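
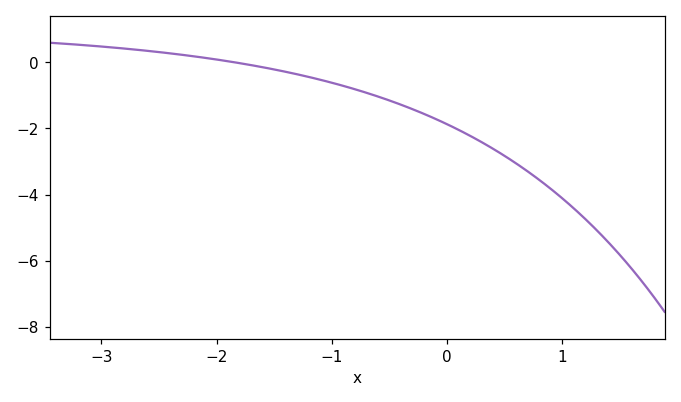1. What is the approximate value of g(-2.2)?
0.184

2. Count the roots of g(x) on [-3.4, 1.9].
1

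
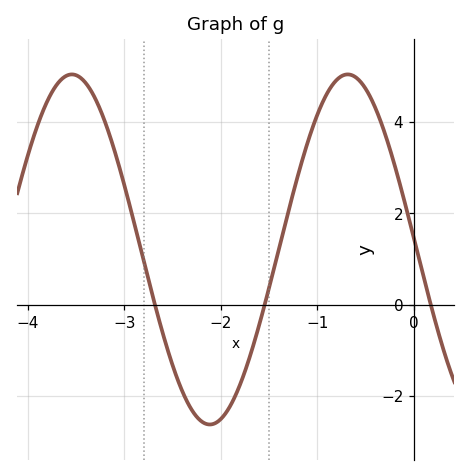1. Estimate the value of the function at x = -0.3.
3.74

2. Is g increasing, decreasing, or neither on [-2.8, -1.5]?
neither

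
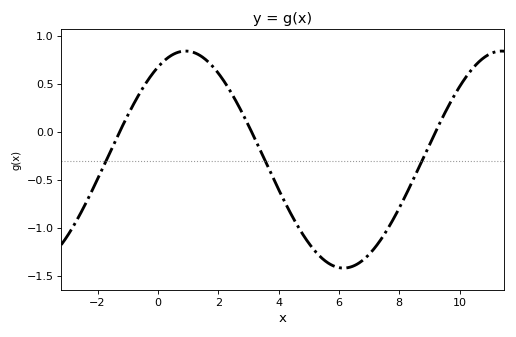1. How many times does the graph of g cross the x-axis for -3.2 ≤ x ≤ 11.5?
3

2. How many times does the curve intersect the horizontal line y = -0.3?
3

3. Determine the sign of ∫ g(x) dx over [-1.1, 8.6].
negative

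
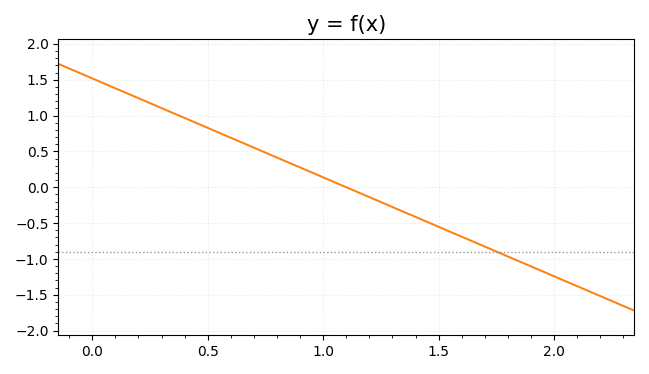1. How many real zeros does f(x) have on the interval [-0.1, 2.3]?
1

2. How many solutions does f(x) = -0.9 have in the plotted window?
1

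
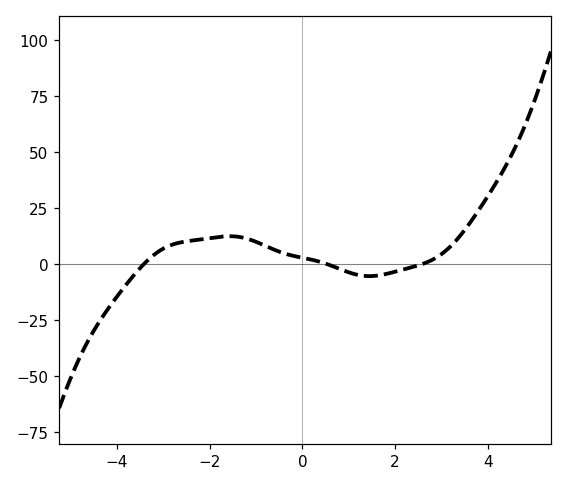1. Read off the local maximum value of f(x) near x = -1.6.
12.4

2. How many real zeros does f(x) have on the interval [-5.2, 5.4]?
3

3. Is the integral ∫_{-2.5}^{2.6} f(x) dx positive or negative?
positive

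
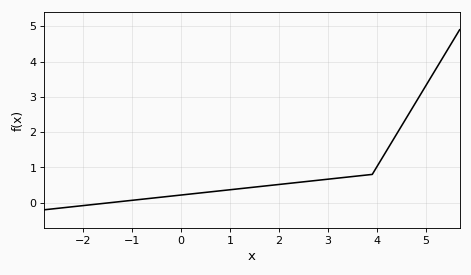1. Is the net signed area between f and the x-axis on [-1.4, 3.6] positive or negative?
positive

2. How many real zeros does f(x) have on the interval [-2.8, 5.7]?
1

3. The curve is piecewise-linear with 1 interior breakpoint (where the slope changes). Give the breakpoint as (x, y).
(3.9, 0.8)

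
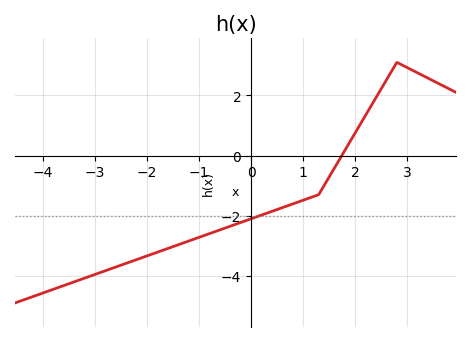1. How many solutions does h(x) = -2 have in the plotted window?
1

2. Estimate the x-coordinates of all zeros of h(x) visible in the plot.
1.74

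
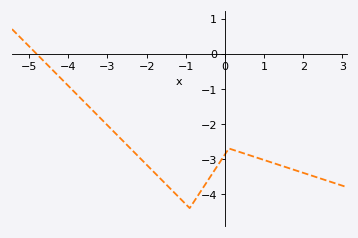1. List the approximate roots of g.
-4.81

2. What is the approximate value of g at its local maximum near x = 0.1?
-2.7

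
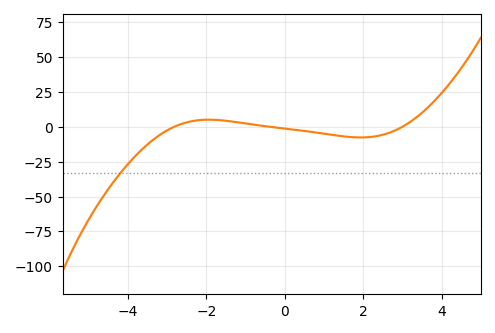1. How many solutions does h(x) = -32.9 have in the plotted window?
1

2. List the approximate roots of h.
-2.83, -0.354, 2.99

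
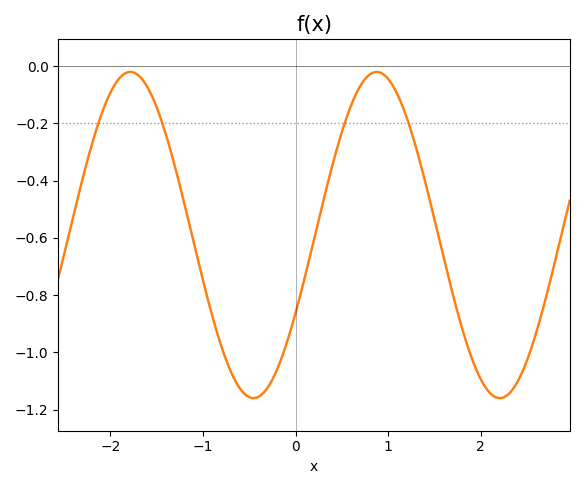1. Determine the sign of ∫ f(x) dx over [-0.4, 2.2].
negative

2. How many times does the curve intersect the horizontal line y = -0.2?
4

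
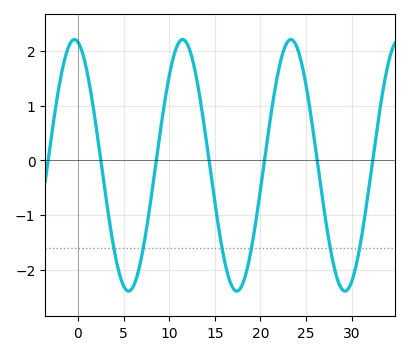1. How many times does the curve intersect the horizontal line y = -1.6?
6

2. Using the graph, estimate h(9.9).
1.45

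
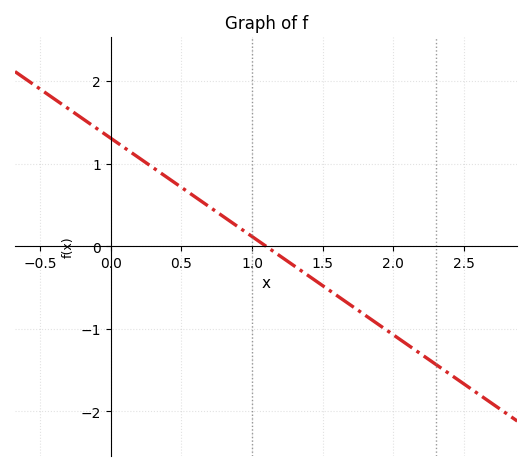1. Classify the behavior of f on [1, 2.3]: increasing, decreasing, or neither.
decreasing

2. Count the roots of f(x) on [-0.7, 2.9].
1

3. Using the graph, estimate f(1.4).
-0.357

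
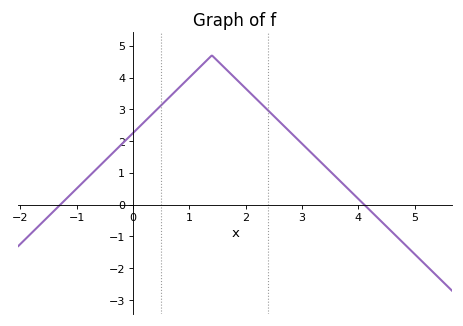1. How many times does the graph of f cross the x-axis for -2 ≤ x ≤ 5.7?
2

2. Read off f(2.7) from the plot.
2.44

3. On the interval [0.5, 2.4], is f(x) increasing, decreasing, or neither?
neither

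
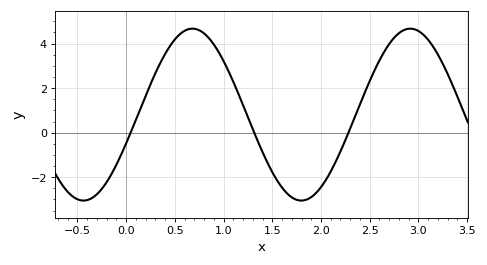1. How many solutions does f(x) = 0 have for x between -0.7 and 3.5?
3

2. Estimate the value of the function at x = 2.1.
-1.74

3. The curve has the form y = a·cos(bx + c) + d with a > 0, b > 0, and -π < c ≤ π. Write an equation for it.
y = 3.86cos(2.81x - 1.91) + 0.81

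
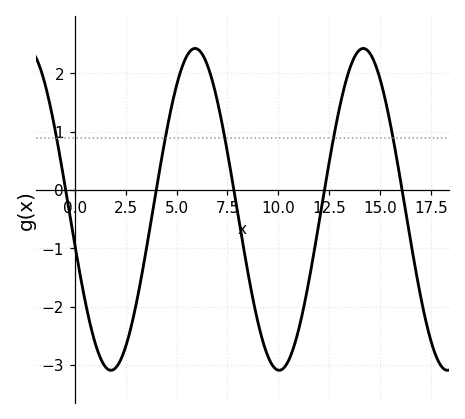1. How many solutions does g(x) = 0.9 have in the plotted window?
5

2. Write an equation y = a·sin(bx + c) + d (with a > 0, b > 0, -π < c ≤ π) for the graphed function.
y = 2.76sin(0.76x - 2.9) - 0.33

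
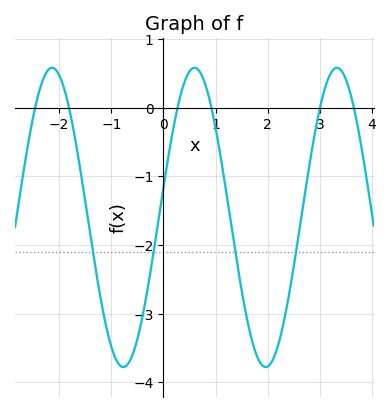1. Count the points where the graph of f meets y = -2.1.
4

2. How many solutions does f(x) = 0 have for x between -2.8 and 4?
6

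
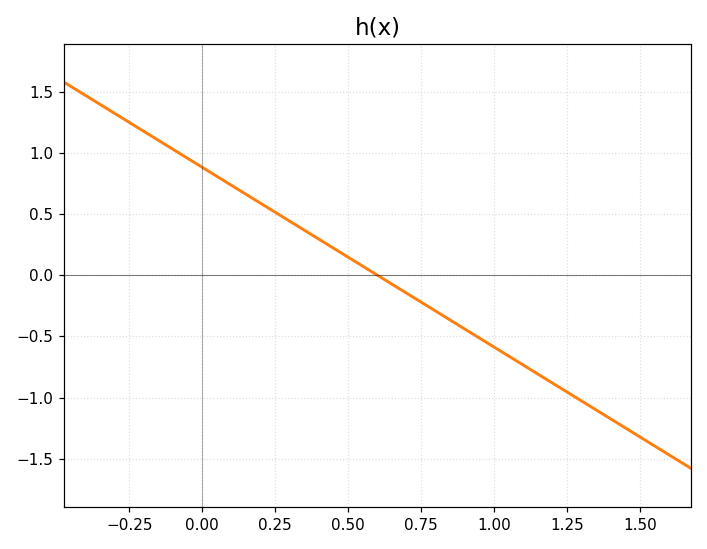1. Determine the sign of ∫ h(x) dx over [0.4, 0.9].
negative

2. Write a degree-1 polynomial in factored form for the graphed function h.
y = -1.47(x - 0.6)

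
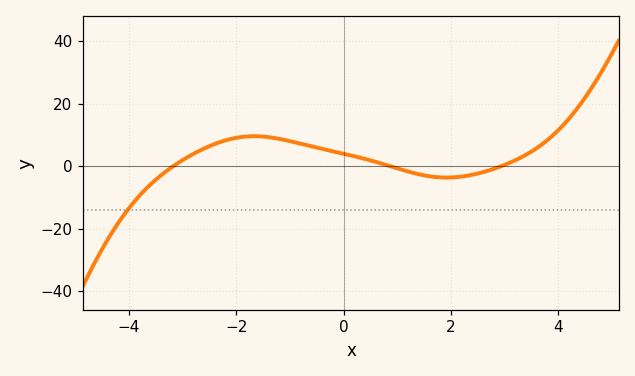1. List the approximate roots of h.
-3.2, 0.8, 3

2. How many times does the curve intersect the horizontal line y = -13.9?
1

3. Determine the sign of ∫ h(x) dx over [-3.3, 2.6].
positive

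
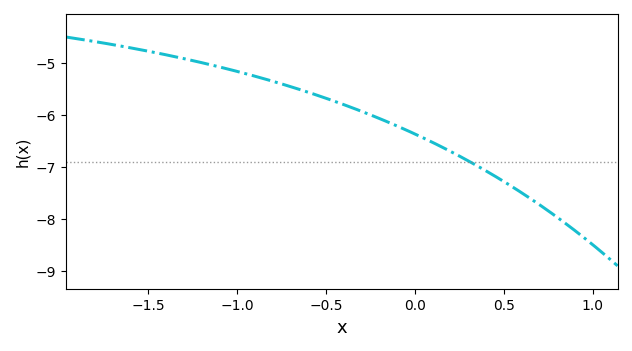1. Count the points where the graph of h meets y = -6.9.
1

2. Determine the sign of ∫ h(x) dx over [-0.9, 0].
negative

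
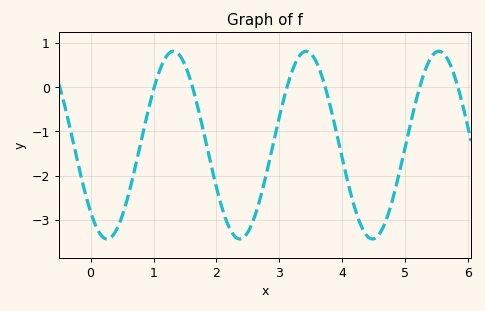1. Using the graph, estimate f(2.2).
-3.2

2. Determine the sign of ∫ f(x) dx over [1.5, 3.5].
negative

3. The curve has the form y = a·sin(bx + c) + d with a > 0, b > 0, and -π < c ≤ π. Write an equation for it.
y = 2.12sin(3x - 2.4) - 1.31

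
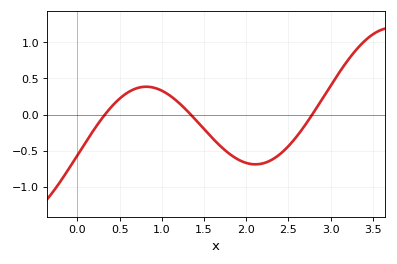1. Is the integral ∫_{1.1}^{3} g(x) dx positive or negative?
negative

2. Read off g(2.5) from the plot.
-0.436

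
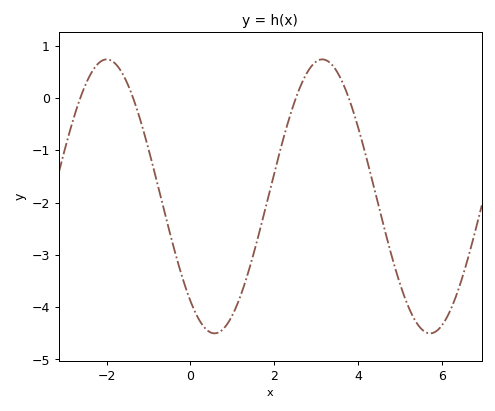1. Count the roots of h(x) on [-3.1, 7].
4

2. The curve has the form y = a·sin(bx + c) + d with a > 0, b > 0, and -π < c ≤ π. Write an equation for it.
y = 2.62sin(1.2x - 2.3) - 1.88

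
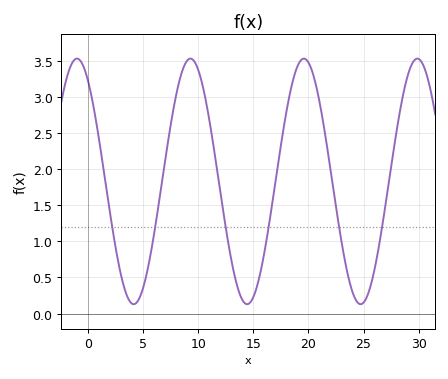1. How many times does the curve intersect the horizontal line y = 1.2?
6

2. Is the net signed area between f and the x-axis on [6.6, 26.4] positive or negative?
positive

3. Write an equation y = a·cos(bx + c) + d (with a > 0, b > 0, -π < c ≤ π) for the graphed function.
y = 1.7cos(0.61x + 0.62) + 1.83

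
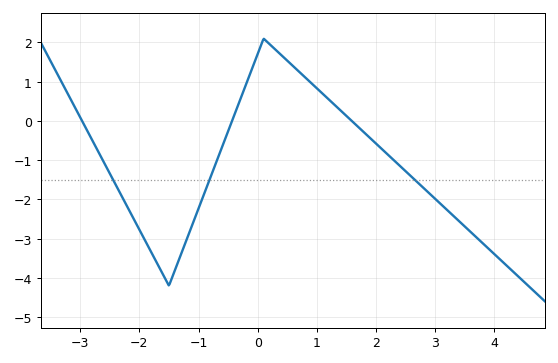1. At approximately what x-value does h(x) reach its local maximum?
0.2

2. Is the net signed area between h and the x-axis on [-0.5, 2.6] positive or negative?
positive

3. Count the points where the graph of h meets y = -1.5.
3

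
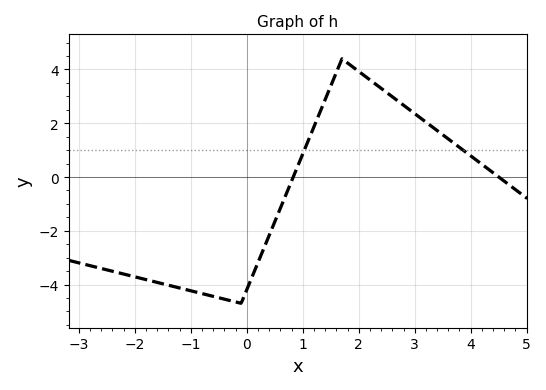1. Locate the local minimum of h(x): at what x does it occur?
-0.2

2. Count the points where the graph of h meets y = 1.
2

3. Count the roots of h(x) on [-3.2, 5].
2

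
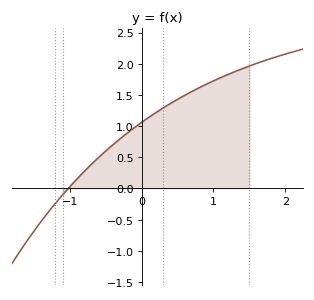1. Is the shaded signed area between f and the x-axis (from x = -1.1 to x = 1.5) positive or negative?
positive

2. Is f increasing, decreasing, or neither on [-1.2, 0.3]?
increasing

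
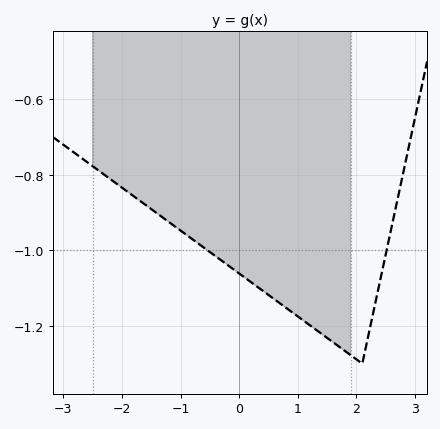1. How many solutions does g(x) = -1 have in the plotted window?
2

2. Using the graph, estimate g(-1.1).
-0.936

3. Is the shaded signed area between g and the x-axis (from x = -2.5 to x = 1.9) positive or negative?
negative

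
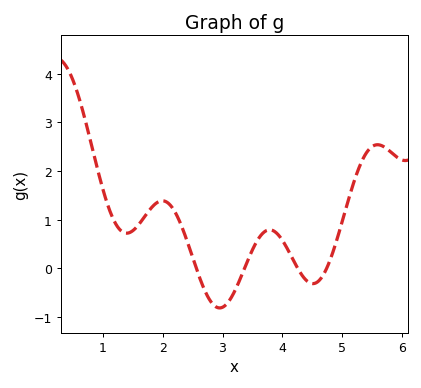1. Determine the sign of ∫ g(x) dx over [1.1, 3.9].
positive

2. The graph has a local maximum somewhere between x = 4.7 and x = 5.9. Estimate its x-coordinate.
5.6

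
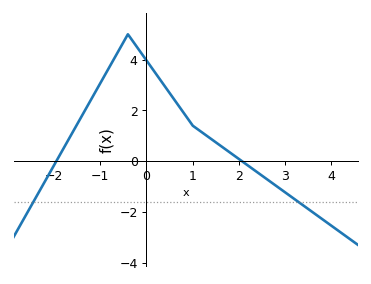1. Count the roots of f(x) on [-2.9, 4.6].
2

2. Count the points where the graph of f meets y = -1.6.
2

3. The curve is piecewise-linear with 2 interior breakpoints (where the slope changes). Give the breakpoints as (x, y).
(-0.4, 5); (1, 1.4)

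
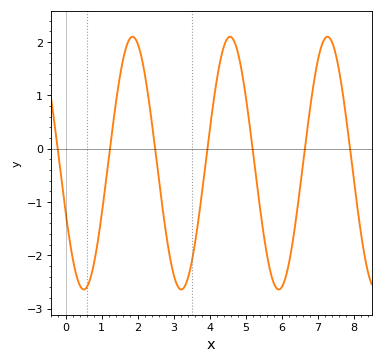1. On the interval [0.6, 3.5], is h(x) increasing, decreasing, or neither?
neither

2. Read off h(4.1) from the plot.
0.8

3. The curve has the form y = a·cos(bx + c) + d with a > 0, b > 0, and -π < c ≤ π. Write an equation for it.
y = 2.37cos(2.3x + 2) - 0.27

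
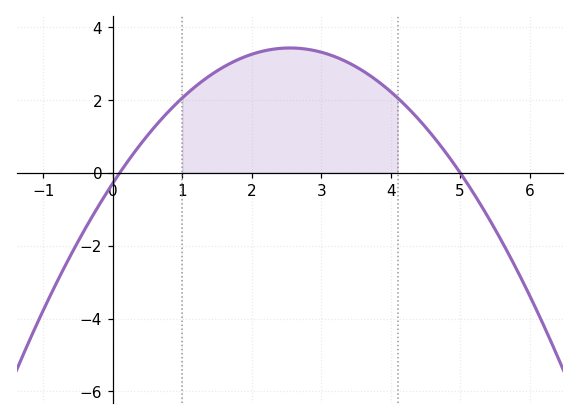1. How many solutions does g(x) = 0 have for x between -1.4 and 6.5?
2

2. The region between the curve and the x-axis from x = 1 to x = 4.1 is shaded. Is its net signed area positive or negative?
positive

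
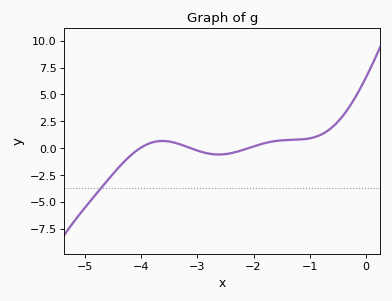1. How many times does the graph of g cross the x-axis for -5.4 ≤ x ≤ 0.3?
3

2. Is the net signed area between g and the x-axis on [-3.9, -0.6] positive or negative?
positive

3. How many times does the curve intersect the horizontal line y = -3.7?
1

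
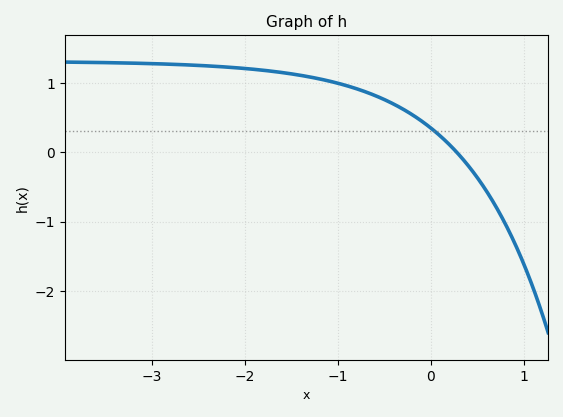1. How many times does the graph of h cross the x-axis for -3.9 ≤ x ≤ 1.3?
1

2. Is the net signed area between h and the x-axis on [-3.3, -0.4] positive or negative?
positive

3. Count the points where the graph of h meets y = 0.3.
1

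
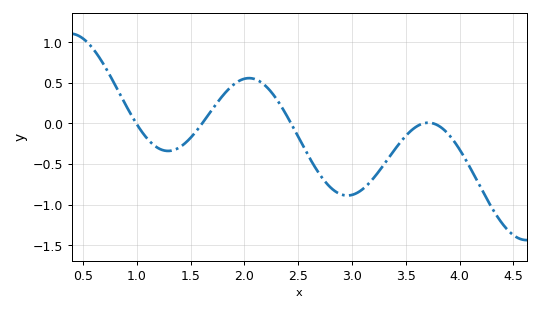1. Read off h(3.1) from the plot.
-0.81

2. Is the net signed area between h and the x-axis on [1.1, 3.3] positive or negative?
negative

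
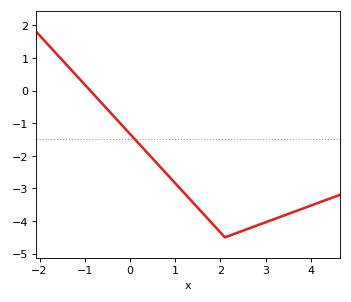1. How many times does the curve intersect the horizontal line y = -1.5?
1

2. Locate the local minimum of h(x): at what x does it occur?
2.1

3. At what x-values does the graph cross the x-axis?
-0.881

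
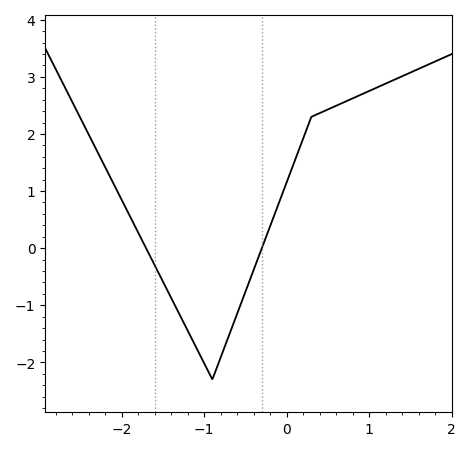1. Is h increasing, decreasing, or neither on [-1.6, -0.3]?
neither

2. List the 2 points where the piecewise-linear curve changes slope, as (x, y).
(-0.9, -2.3); (0.3, 2.3)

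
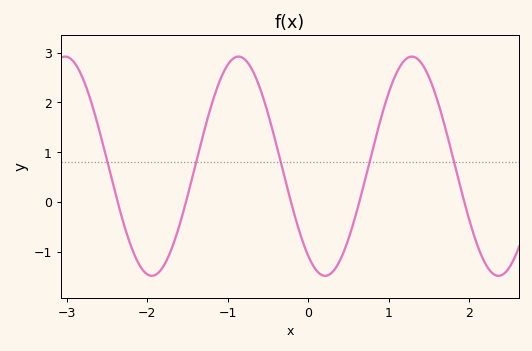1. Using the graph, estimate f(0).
-1.08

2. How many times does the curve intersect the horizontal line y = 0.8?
5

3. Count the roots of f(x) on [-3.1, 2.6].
5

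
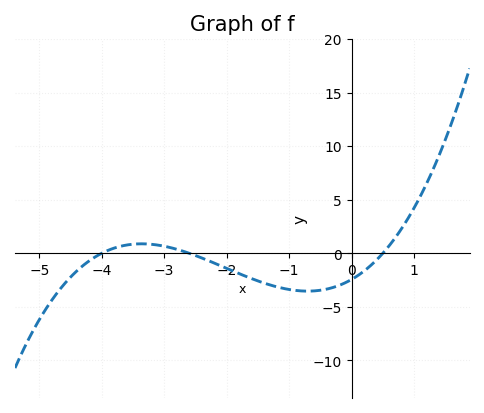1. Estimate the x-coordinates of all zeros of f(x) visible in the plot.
-4, -2.6, 0.5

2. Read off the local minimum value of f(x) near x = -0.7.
-3.5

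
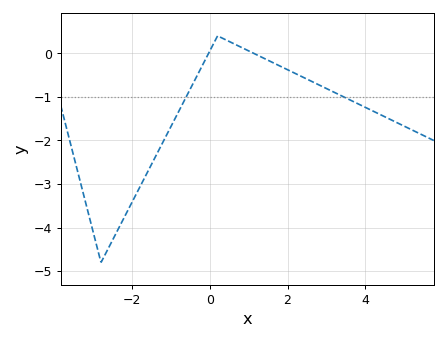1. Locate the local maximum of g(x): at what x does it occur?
0.2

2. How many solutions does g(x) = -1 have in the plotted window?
2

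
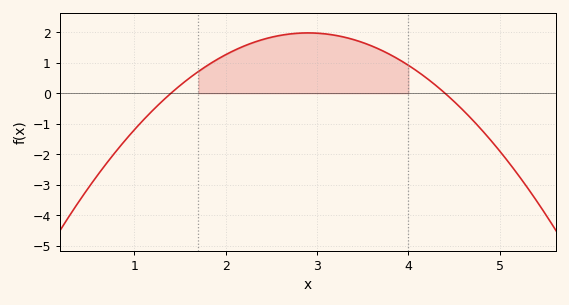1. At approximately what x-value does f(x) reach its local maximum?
2.9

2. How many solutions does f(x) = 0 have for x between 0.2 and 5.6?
2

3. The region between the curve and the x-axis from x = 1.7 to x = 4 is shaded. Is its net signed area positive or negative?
positive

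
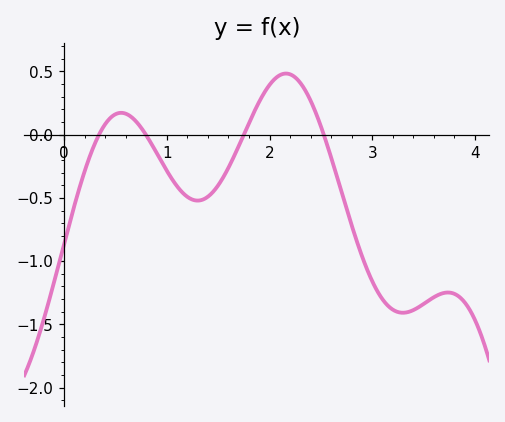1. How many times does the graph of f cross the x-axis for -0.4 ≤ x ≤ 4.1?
4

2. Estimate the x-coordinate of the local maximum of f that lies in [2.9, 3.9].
3.74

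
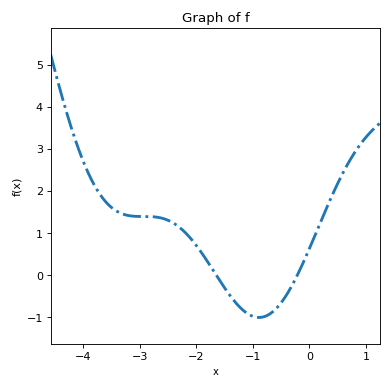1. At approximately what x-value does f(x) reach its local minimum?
-0.889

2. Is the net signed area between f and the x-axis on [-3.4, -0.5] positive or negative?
positive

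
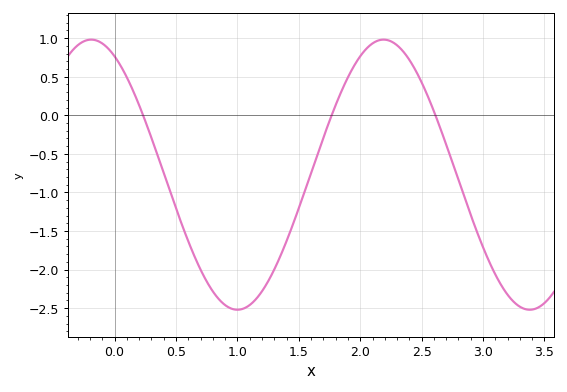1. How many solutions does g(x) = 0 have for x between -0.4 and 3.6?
3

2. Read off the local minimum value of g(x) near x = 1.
-2.52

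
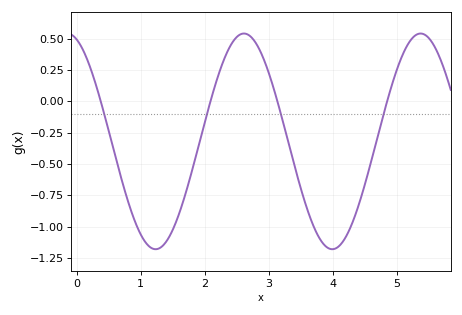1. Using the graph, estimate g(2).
-0.16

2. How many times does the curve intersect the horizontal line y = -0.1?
4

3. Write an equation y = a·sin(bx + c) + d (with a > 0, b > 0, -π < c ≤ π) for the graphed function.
y = 0.86sin(2.3x + 1.9) - 0.32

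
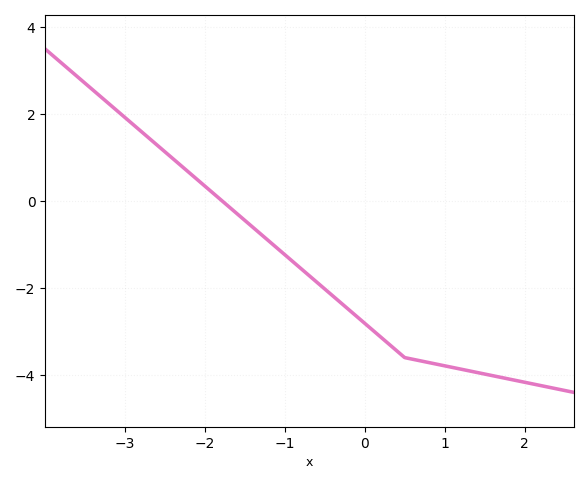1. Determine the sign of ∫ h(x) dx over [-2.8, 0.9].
negative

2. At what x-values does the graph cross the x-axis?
-1.78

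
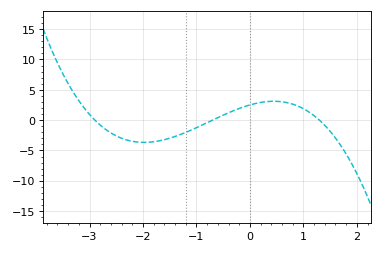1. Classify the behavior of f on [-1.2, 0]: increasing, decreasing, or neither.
increasing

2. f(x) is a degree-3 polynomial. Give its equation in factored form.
y = -0.95(x + 2.9)(x + 0.7)(x - 1.3)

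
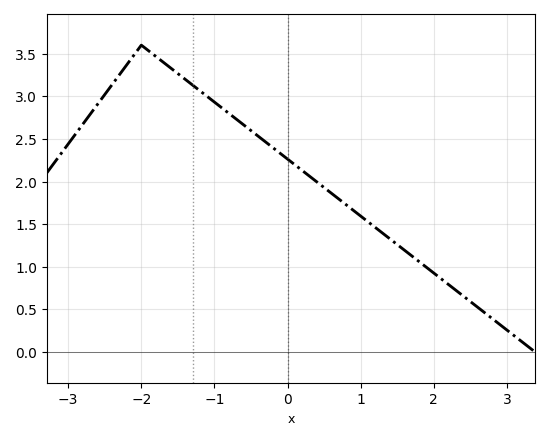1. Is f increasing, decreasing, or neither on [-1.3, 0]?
decreasing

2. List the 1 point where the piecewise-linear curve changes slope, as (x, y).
(-2, 3.6)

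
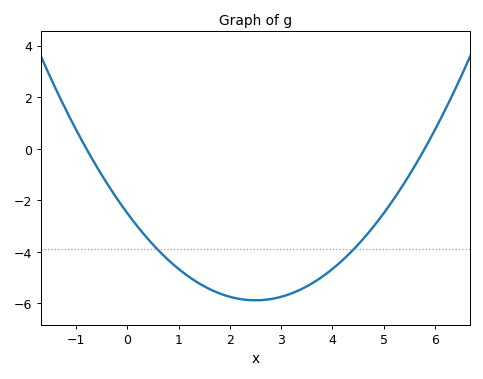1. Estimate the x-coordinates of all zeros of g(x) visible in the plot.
-0.8, 5.8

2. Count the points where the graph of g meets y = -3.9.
2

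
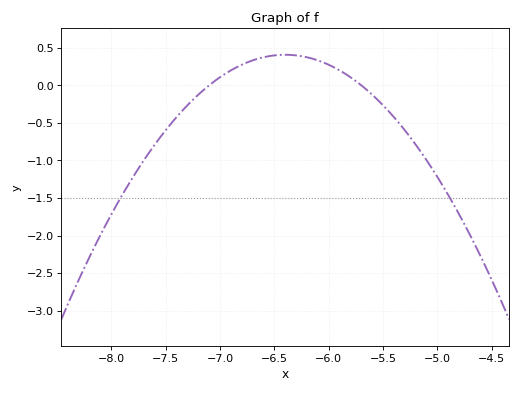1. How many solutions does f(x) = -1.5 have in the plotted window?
2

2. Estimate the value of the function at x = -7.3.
-0.266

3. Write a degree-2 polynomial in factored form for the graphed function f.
y = -0.83(x + 7.1)(x + 5.7)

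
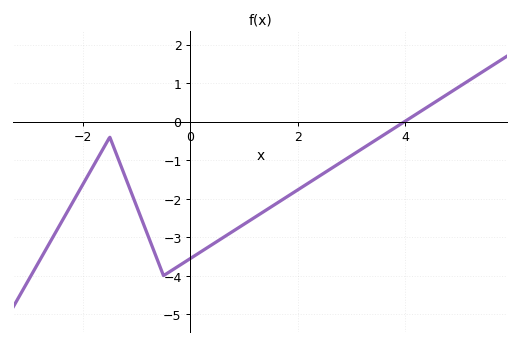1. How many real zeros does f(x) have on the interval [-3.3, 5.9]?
1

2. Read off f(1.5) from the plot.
-2.22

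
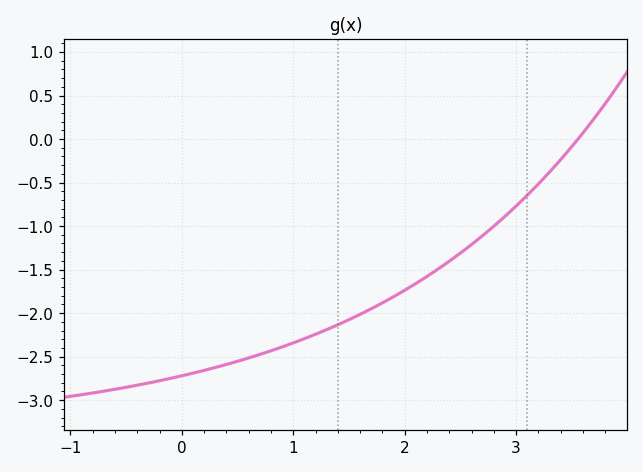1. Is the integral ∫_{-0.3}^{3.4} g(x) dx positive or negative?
negative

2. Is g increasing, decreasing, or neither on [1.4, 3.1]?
increasing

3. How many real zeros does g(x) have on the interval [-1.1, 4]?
1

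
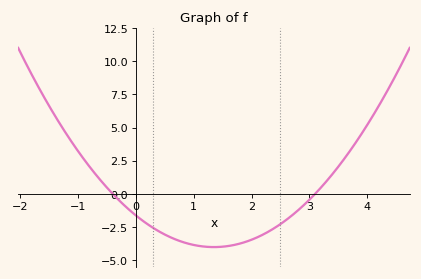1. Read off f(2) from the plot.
-3.4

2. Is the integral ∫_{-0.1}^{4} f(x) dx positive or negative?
negative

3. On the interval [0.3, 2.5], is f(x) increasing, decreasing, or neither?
neither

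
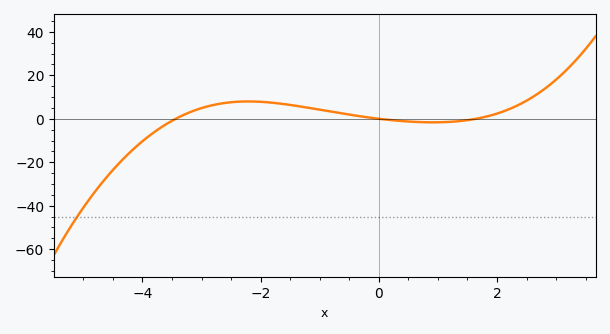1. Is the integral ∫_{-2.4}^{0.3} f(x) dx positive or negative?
positive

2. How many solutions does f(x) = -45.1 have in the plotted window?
1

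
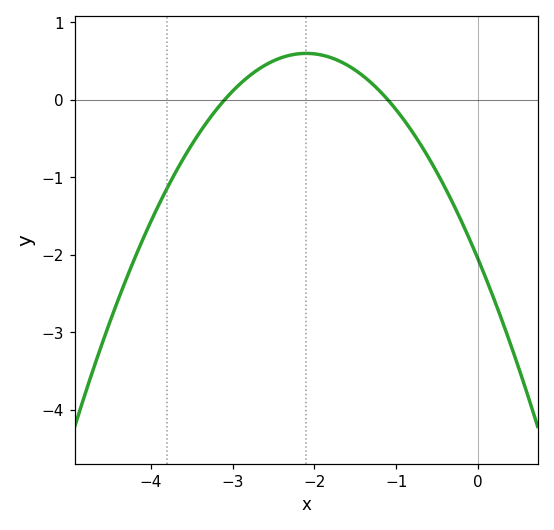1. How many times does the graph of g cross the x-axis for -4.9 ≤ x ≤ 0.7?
2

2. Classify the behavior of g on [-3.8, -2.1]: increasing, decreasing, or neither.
increasing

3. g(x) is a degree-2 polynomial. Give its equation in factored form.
y = -0.6(x + 3.1)(x + 1.1)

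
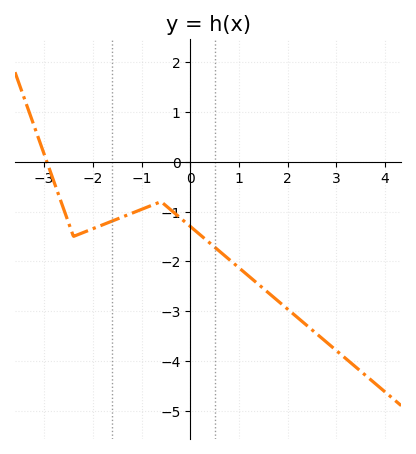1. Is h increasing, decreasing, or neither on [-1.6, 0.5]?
neither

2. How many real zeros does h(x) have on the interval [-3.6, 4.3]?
1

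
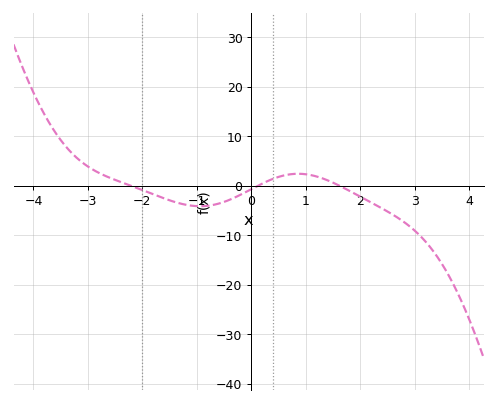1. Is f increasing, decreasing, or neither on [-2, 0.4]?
neither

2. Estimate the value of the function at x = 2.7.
-6.58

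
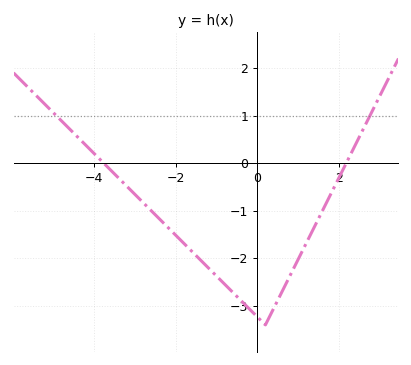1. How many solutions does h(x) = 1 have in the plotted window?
2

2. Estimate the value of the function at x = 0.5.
-2.9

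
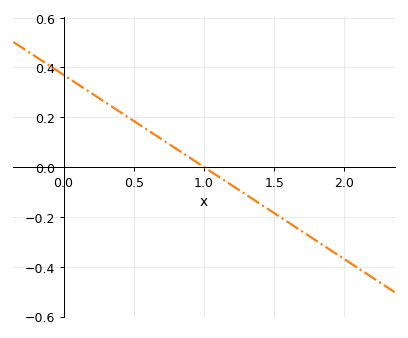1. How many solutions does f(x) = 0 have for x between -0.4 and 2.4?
1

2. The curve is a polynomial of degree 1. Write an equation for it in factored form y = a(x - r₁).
y = -0.37(x - 1)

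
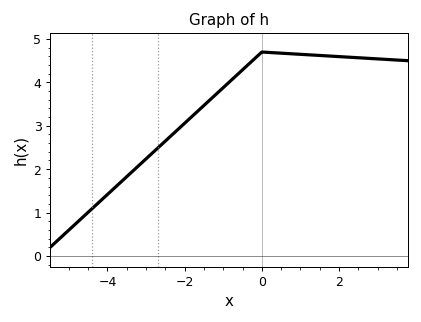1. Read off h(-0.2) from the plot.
4.5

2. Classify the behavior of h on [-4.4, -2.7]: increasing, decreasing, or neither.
increasing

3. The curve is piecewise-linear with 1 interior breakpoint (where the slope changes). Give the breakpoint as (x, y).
(0, 4.7)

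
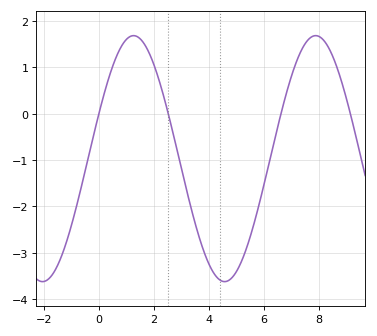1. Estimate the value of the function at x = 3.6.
-2.57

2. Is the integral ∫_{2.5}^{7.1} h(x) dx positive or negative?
negative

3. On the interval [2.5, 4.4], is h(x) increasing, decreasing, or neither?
decreasing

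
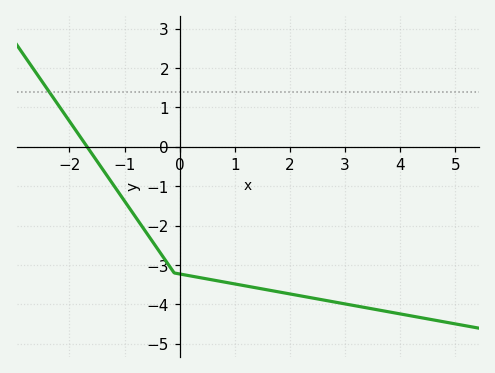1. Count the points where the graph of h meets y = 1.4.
1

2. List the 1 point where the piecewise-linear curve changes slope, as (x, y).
(-0.1, -3.2)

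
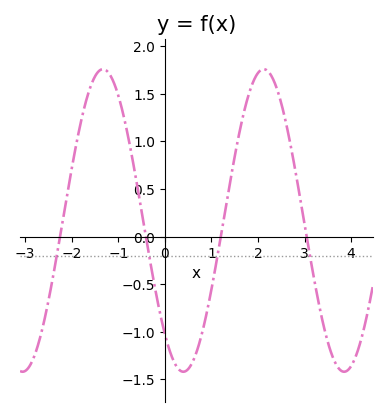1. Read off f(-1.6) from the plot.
1.55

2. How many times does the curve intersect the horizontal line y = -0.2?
4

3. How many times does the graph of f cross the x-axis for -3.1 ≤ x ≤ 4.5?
4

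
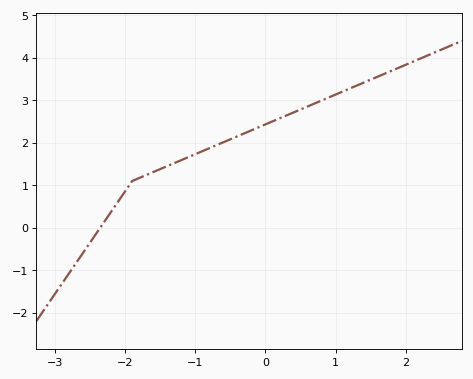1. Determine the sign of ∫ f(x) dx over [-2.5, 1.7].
positive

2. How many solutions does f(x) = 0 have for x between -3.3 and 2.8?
1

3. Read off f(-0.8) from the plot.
1.9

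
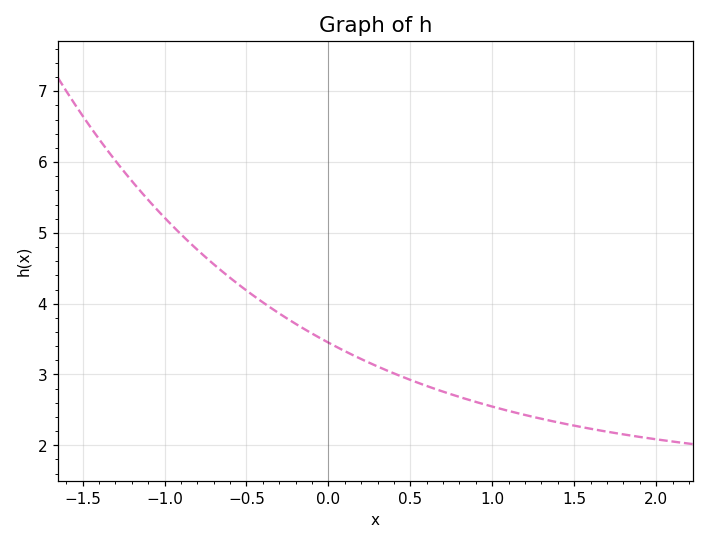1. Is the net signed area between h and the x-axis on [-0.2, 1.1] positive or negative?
positive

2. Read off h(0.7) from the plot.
2.8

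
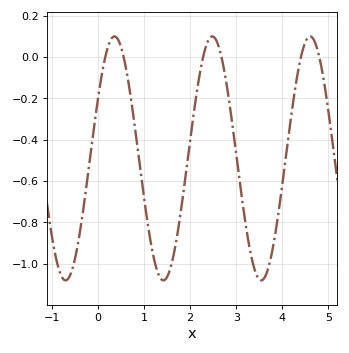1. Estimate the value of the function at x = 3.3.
-0.94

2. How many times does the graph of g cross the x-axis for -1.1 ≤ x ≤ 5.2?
6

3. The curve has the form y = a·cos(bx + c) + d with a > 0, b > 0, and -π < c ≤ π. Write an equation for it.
y = 0.59cos(3x - 1.1) - 0.49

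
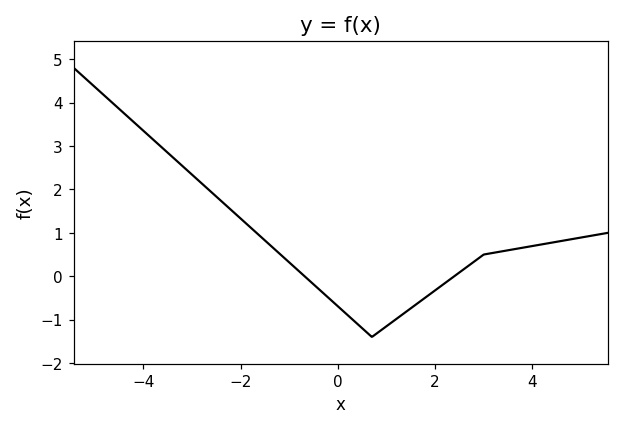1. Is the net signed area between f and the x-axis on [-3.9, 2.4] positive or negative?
positive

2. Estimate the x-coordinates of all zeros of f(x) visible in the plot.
-0.6, 2.4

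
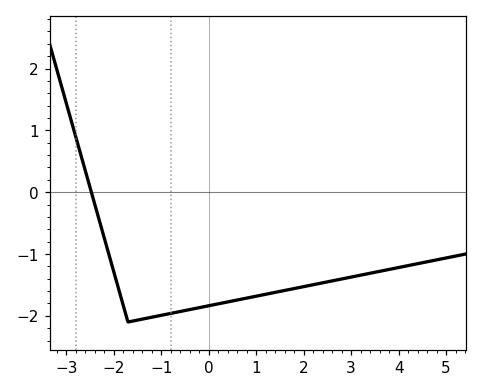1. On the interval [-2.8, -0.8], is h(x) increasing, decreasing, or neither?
neither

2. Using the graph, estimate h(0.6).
-1.74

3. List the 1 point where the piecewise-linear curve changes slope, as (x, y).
(-1.7, -2.1)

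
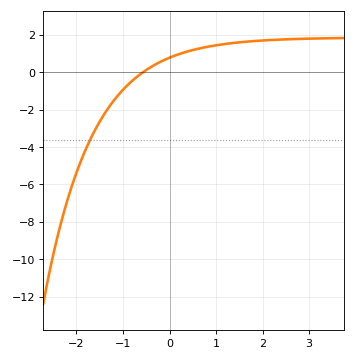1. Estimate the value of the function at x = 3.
1.79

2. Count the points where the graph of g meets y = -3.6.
1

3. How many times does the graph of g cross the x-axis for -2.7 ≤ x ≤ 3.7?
1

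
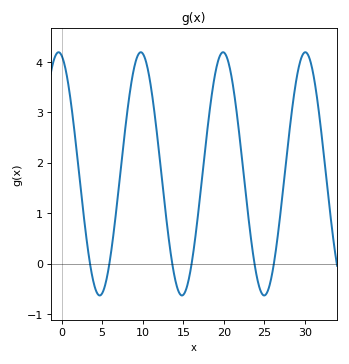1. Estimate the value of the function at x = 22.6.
1.53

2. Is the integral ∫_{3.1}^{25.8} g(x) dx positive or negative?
positive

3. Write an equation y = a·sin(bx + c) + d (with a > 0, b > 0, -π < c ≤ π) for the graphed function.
y = 2.41sin(0.62x + 1.8) + 1.78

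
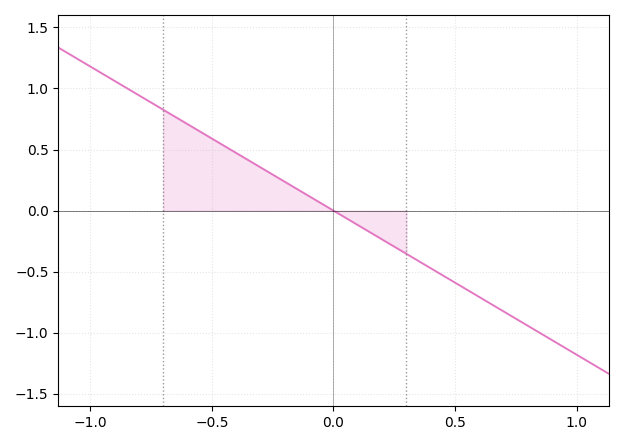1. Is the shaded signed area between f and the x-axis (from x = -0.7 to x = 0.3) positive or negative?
positive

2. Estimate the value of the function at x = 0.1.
-0.118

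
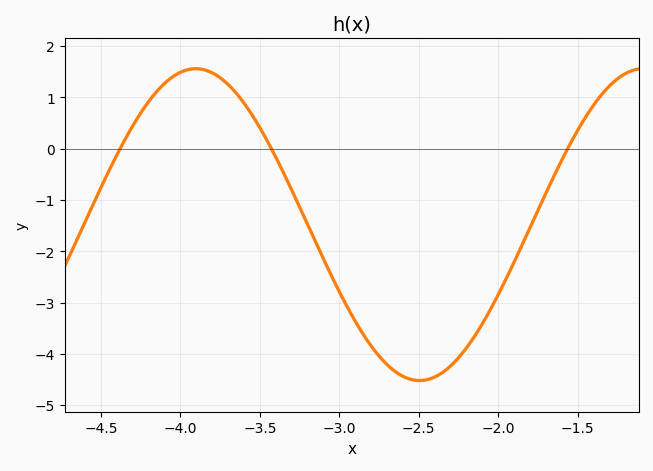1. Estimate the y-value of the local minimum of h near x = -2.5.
-4.52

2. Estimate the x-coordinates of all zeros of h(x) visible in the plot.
-4.38, -3.43, -1.56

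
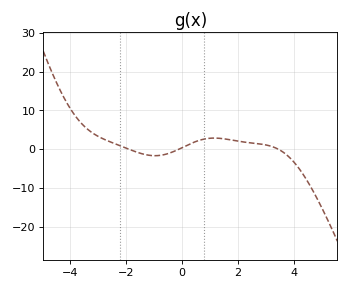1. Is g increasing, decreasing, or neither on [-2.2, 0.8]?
neither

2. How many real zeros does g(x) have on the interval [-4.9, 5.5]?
3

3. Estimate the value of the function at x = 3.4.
0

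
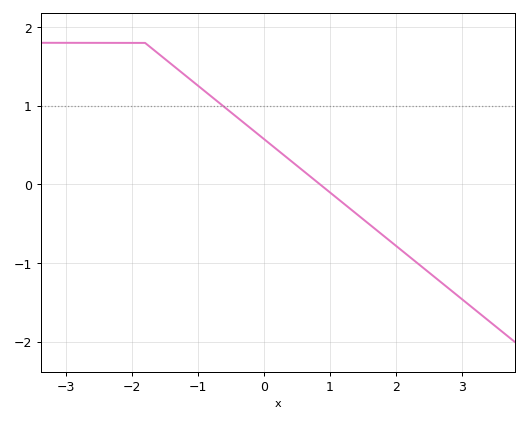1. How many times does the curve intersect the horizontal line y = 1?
1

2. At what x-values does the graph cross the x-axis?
0.9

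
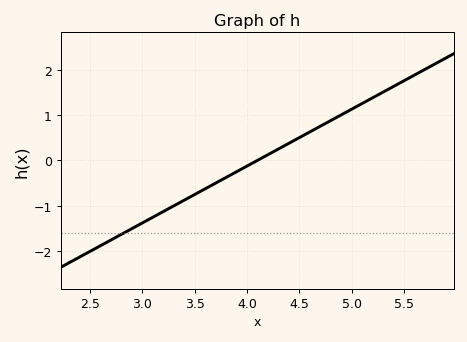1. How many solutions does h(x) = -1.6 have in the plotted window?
1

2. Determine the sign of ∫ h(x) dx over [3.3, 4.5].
negative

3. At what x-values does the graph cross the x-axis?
4.1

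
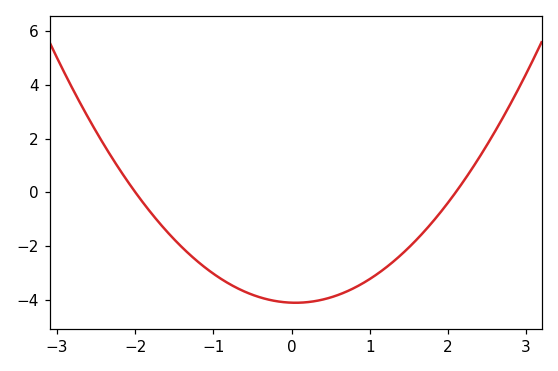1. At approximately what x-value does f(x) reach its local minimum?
0.1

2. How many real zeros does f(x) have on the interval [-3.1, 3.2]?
2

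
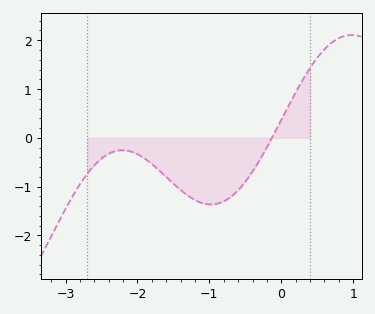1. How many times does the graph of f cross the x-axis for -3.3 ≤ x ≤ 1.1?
1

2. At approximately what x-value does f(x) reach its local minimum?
-1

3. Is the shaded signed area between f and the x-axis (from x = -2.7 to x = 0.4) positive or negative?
negative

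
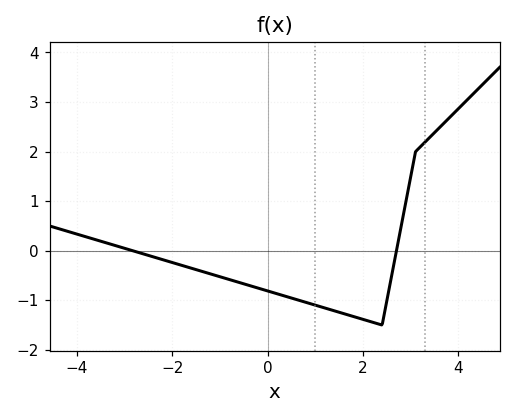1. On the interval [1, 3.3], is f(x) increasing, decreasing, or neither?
neither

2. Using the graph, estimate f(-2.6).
-0.066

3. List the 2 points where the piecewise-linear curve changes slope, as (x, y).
(2.4, -1.5); (3.1, 2)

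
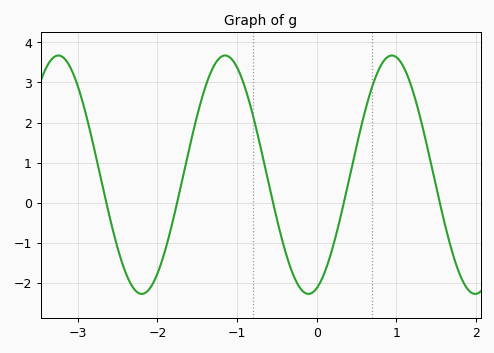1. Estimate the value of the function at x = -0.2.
-2.15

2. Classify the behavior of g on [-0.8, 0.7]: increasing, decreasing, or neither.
neither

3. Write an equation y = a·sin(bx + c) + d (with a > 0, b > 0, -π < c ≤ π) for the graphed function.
y = 2.97sin(3x - 1.26) + 0.7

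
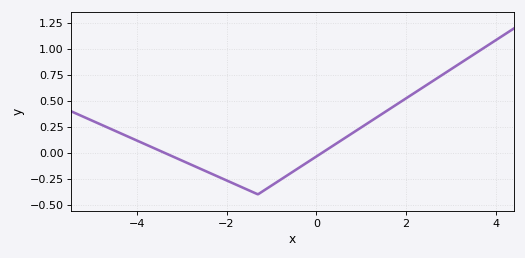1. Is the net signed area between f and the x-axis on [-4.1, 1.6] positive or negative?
negative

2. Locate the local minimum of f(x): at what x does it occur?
-1.4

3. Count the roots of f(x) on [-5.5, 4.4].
2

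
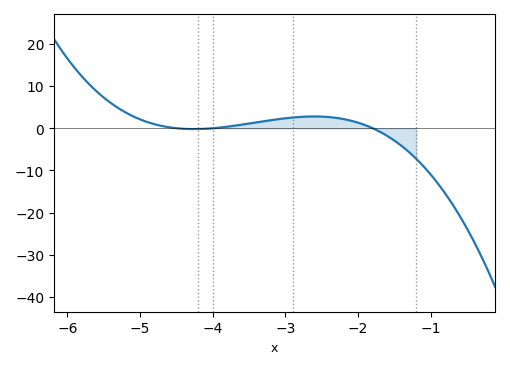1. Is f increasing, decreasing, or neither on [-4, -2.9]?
increasing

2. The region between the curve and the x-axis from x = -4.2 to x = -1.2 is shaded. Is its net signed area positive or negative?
positive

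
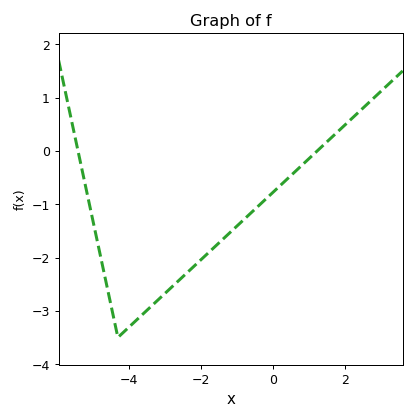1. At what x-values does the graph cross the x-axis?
-5.41, 1.23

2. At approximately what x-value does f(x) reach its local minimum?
-4.3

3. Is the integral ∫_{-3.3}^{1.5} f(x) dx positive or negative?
negative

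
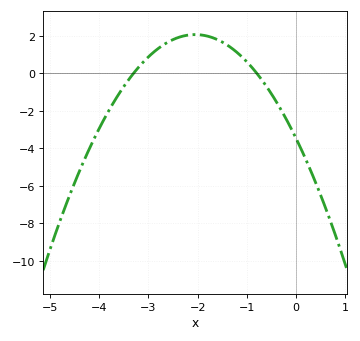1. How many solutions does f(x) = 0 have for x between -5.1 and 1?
2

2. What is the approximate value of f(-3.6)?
-1.2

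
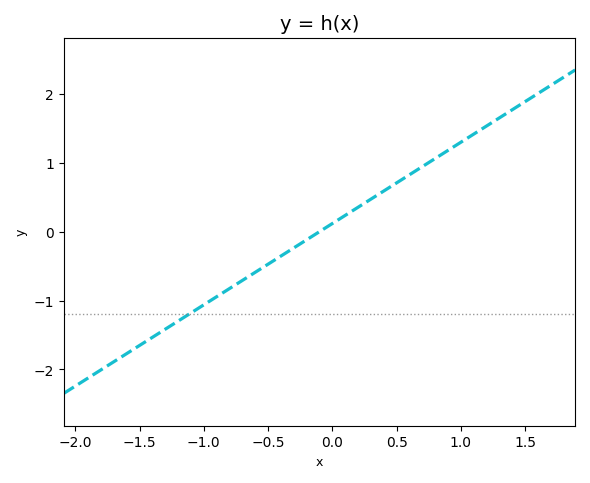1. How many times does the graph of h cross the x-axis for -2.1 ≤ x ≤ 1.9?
1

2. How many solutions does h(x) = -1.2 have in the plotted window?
1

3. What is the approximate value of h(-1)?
-1.1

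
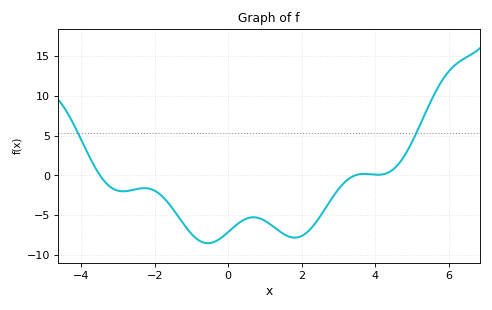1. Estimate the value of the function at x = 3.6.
0.164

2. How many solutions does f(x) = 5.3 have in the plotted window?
2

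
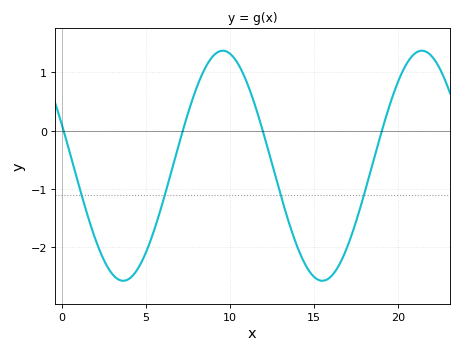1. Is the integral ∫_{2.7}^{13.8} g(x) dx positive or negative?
negative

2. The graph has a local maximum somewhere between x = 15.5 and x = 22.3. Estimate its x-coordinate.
21.4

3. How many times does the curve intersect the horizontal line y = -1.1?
4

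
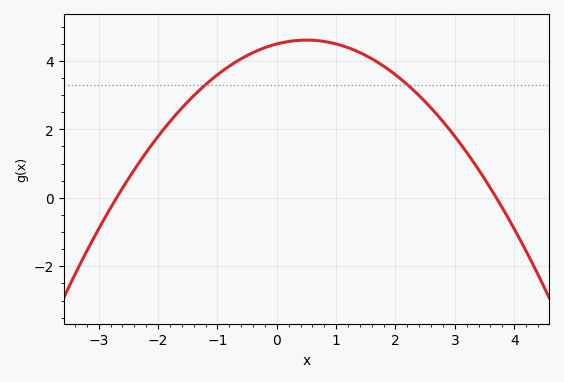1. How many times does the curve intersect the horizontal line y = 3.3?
2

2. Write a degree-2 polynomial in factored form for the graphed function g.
y = -0.45(x + 2.7)(x - 3.7)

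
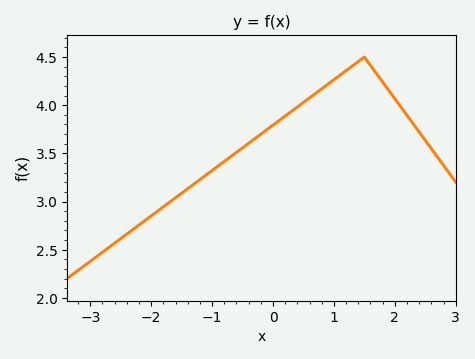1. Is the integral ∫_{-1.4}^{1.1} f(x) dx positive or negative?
positive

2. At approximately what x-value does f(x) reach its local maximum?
1.5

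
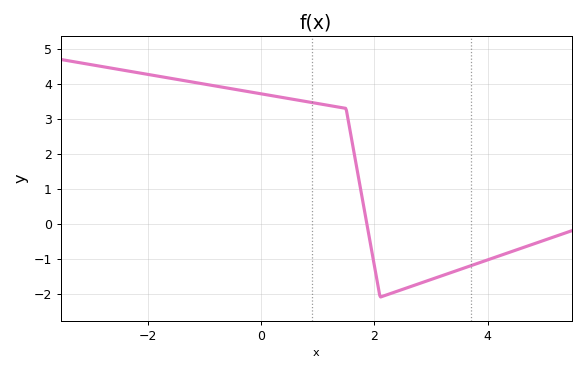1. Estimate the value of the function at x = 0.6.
3.5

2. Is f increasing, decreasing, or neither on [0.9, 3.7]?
neither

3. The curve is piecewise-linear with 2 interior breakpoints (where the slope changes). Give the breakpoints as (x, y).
(1.5, 3.3); (2.1, -2.1)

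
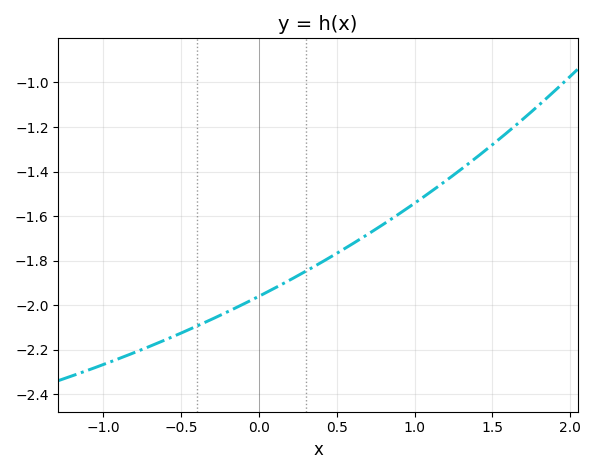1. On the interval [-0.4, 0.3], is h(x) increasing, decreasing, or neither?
increasing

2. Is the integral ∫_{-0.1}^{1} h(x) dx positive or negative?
negative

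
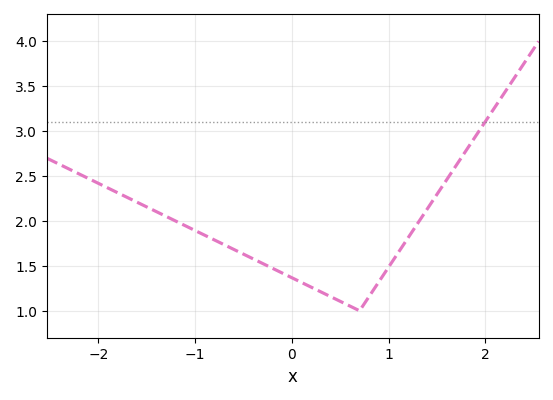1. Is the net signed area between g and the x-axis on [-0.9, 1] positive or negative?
positive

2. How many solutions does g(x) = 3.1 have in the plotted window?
1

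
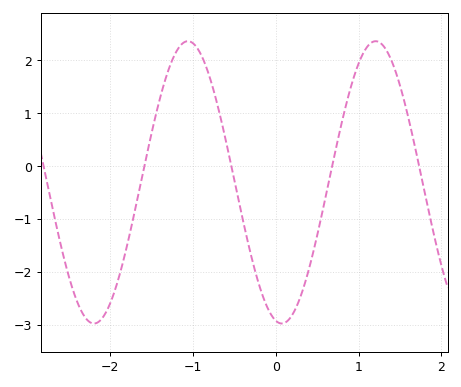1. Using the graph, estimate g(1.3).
2.27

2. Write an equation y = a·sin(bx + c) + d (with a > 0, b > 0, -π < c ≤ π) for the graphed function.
y = 2.67sin(2.77x - 1.77) - 0.31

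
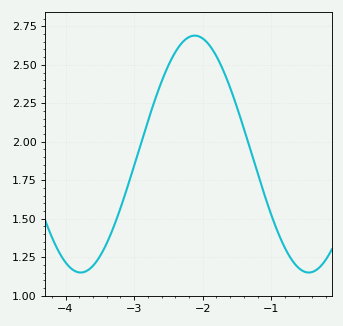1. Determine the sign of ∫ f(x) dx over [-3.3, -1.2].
positive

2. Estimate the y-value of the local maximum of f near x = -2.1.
2.68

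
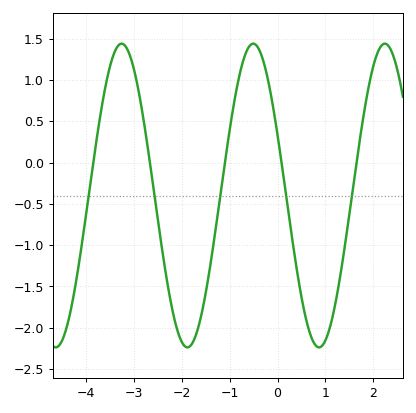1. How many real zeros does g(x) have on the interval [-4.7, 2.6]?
5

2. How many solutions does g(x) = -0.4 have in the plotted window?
5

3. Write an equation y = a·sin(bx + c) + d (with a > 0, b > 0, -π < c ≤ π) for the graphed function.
y = 1.84sin(2.3x + 2.7) - 0.4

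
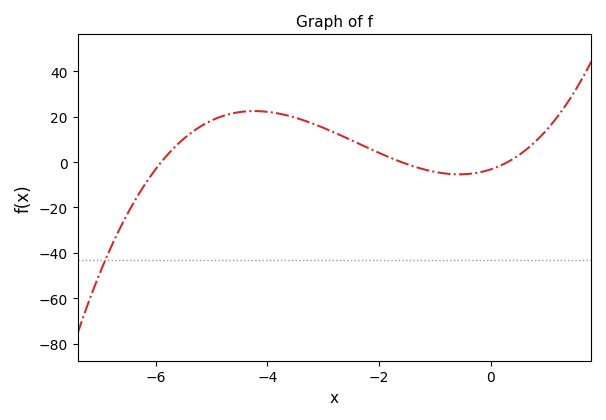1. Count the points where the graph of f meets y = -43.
1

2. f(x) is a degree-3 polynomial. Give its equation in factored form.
y = 1.13(x + 5.9)(x + 1.6)(x - 0.3)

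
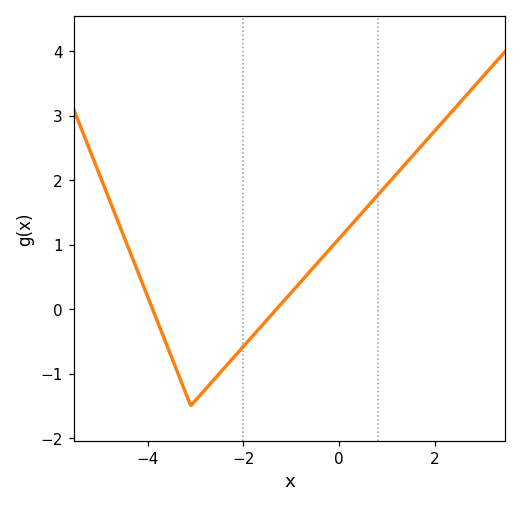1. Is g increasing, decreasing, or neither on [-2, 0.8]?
increasing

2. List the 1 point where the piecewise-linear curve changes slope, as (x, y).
(-3.1, -1.5)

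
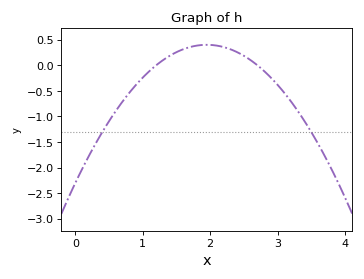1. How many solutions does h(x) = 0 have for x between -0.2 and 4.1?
2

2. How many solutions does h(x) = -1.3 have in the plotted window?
2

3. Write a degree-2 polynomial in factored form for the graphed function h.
y = -0.71(x - 1.2)(x - 2.7)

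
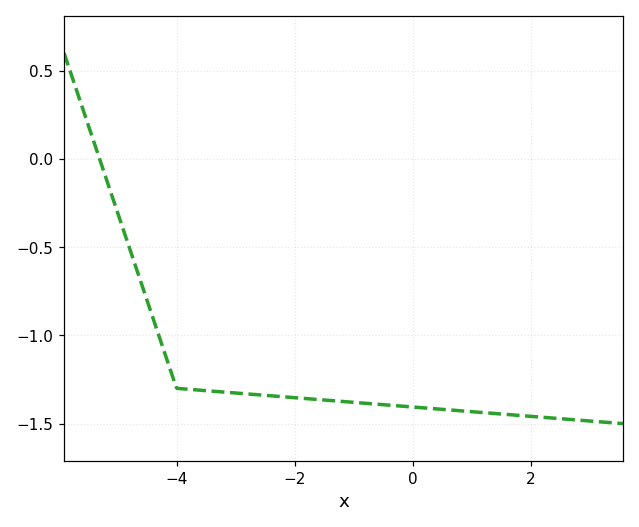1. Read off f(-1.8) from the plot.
-1.36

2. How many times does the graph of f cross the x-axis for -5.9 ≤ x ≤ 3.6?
1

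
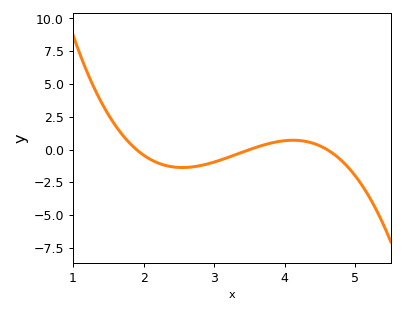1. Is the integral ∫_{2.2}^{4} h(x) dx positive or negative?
negative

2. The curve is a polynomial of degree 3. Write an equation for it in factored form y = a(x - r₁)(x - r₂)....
y = -1.08(x - 1.9)(x - 3.5)(x - 4.6)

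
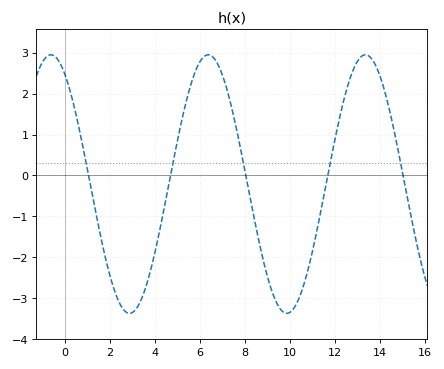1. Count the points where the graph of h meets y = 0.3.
5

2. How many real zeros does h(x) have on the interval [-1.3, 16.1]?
5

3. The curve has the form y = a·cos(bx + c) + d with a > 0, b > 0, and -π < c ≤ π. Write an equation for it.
y = 3.16cos(0.9x + 0.55) - 0.21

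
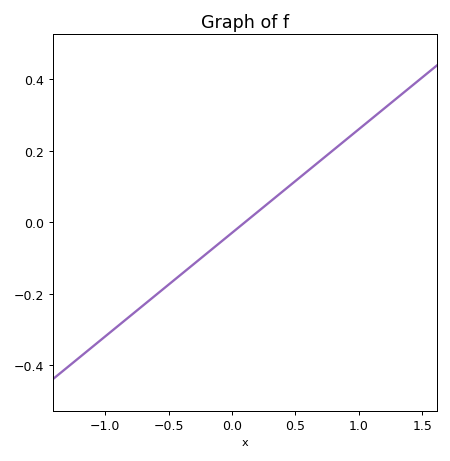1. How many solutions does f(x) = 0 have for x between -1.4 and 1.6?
1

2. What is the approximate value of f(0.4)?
0.087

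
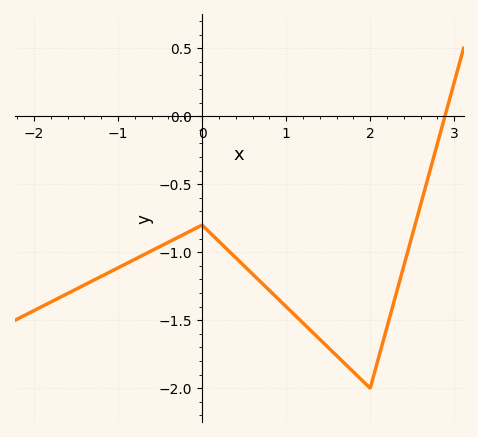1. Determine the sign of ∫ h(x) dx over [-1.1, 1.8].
negative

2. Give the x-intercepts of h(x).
2.89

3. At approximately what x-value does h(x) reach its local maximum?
-0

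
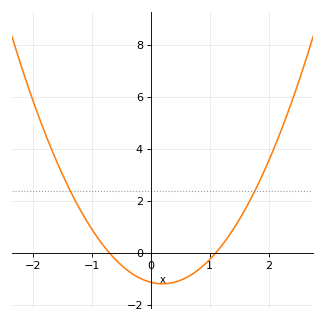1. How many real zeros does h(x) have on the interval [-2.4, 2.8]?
2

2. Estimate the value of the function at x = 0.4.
-1.12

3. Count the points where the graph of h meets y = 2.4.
2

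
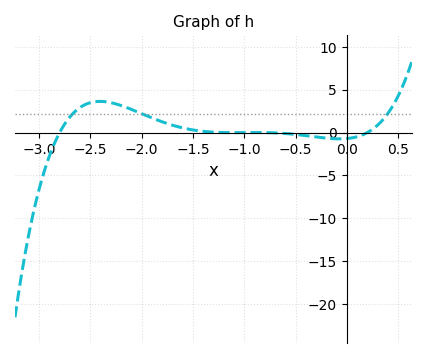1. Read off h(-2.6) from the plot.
2.94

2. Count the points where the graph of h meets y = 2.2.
3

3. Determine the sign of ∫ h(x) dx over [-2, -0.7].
positive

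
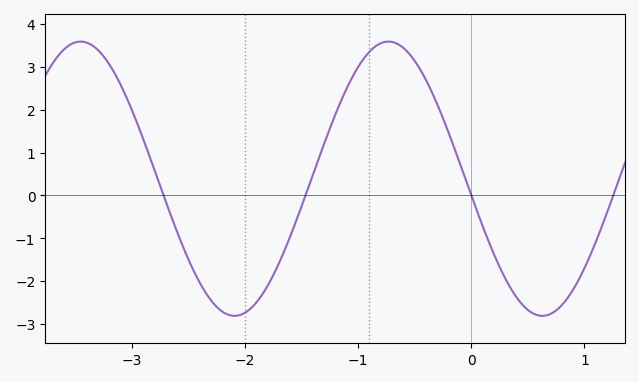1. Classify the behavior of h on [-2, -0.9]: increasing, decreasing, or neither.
increasing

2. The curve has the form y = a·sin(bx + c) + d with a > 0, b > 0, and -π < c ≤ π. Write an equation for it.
y = 3.2sin(2.3x - 3) + 0.39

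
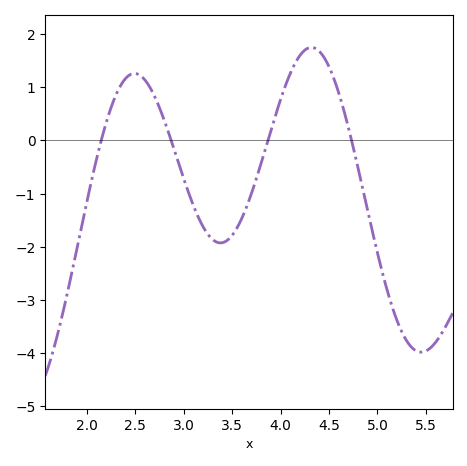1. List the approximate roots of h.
2.15, 2.87, 3.87, 4.73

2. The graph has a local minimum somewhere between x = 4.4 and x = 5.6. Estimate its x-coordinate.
5.45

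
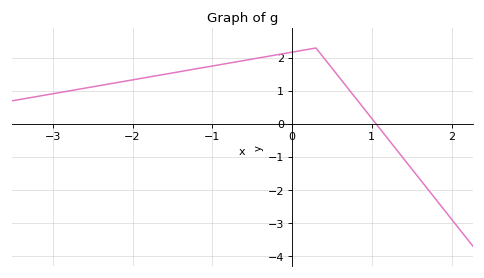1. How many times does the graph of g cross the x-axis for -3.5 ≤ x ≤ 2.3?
1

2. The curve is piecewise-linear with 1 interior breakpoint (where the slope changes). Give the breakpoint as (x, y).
(0.3, 2.3)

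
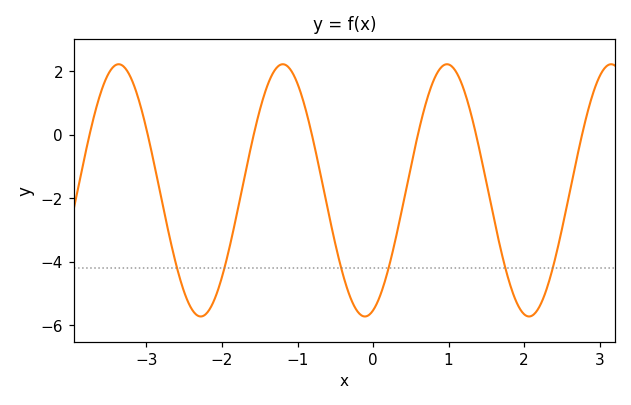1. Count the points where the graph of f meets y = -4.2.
6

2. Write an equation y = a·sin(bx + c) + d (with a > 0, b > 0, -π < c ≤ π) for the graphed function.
y = 3.97sin(2.89x - 1.26) - 1.75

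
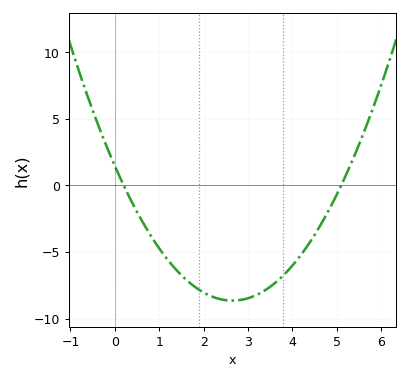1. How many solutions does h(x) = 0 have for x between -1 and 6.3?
2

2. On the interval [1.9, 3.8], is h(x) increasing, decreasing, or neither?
neither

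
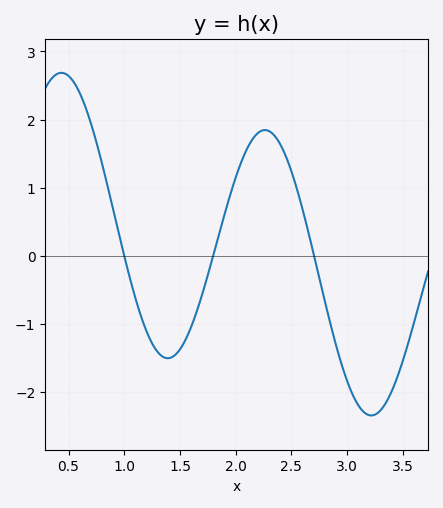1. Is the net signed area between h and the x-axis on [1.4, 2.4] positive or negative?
positive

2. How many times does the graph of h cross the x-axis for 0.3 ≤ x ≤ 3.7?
3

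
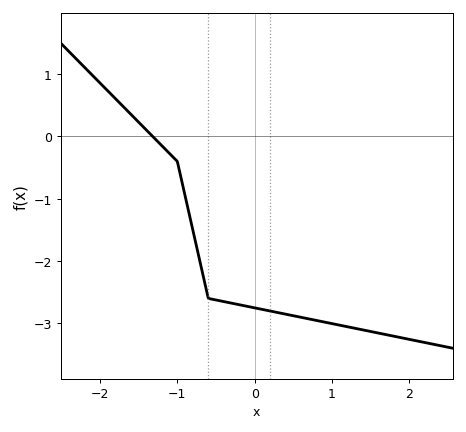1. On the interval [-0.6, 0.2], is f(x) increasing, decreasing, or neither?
decreasing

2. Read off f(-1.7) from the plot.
0.5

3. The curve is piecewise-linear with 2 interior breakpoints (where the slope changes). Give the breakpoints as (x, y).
(-1, -0.4); (-0.6, -2.6)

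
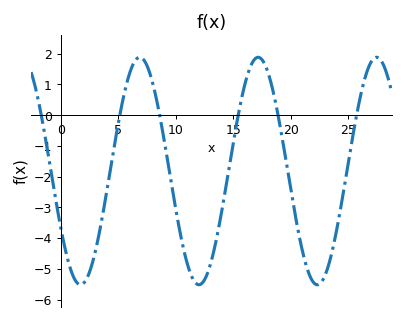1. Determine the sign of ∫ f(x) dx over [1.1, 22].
negative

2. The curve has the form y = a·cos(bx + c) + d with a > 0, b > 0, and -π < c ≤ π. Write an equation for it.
y = 3.7cos(0.61x + 2.09) - 1.82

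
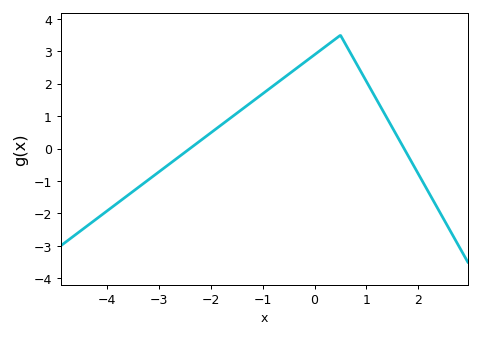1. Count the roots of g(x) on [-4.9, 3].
2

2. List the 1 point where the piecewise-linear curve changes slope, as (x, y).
(0.5, 3.5)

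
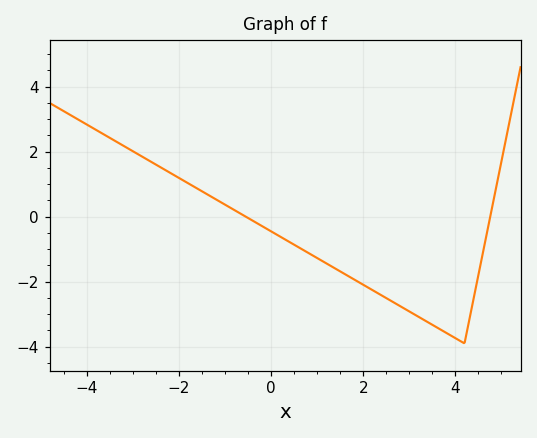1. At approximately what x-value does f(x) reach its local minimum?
4.2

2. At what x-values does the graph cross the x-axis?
-0.55, 4.76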